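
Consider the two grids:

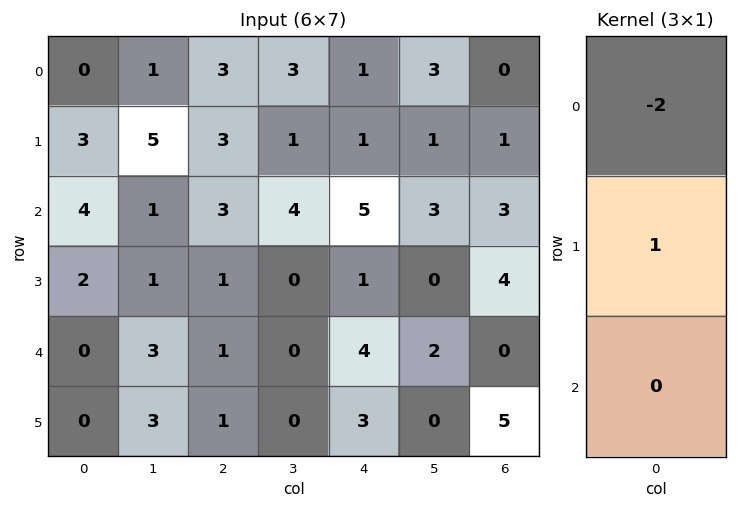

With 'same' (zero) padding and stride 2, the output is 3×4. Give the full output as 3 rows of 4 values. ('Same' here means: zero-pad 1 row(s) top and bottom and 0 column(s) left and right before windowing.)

Output[0,0]: The receptive field on the zero-padded input at this output position is [0 / 0 / 3]. Elementwise product with the kernel and sum: 0·-2 + 0·1.

0 3 1 0
-2 -3 3 1
-4 -1 2 -8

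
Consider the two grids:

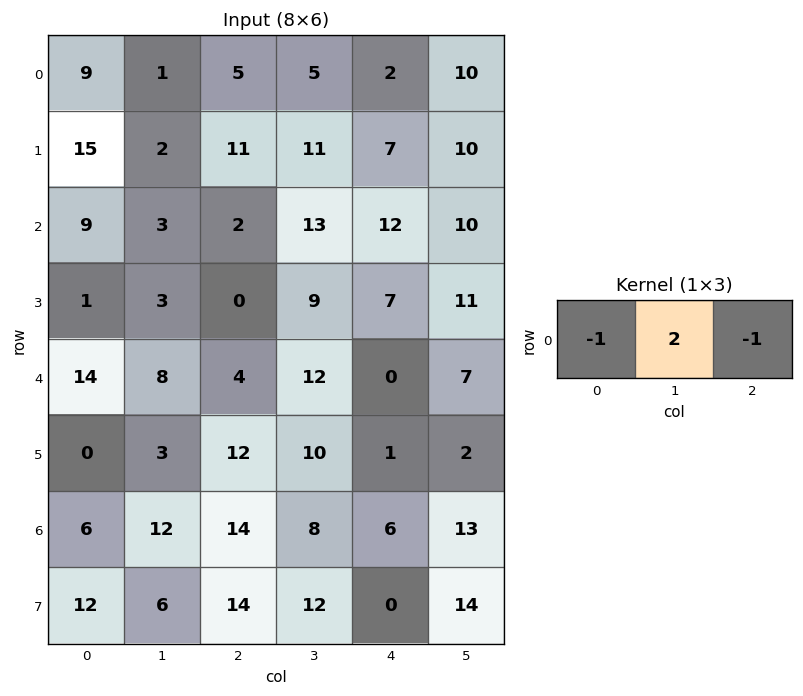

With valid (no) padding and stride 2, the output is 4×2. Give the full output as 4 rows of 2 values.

-12 3
-5 12
-2 20
4 -4

Output[0,0]: The receptive field on the input at this output position is [9 1 5]. Elementwise product with the kernel and sum: 9·-1 + 1·2 + 5·-1.
Output[0,1]: The receptive field on the input at this output position is [5 5 2]. Elementwise product with the kernel and sum: 5·-1 + 5·2 + 2·-1.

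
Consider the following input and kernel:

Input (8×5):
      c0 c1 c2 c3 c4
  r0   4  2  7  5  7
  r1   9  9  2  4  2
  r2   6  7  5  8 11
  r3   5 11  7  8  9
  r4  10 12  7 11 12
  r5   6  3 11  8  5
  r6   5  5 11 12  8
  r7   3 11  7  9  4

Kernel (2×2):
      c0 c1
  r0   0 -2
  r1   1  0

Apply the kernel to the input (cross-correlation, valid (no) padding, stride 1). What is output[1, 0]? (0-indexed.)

-12

The receptive field on the input at this output position is [9 9 / 6 7]. Elementwise product with the kernel and sum: 9·-2 + 6·1.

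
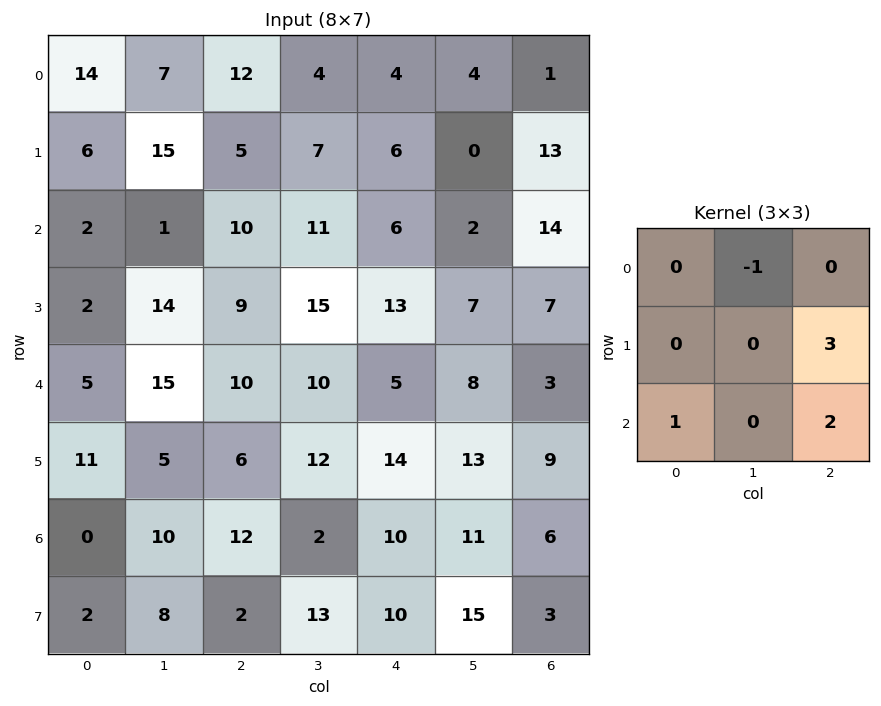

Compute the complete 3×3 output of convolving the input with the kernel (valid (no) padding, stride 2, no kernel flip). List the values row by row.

30 36 69
51 48 30
27 64 41

Output[0,0]: The receptive field on the input at this output position is [14 7 12 / 6 15 5 / 2 1 10]. Elementwise product with the kernel and sum: 7·-1 + 5·3 + 2·1 + 10·2.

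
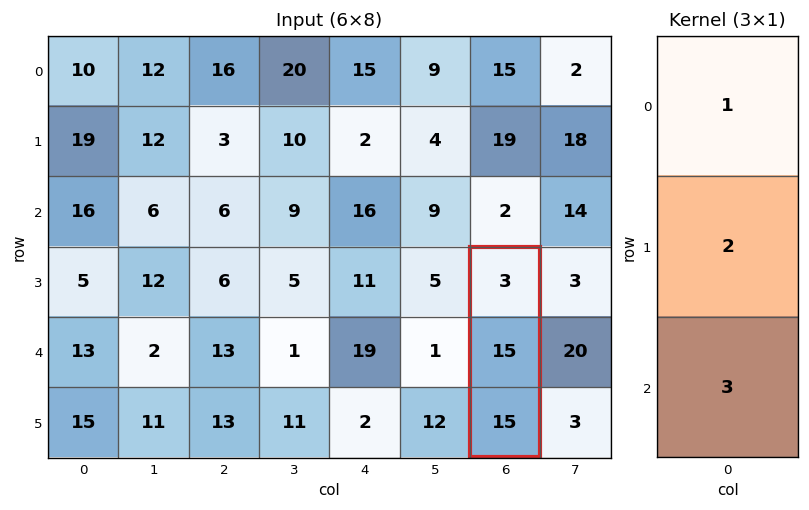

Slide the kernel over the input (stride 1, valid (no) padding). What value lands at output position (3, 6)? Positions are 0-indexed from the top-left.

The receptive field on the input at this output position is [3 / 15 / 15]. Elementwise product with the kernel and sum: 3·1 + 15·2 + 15·3.

78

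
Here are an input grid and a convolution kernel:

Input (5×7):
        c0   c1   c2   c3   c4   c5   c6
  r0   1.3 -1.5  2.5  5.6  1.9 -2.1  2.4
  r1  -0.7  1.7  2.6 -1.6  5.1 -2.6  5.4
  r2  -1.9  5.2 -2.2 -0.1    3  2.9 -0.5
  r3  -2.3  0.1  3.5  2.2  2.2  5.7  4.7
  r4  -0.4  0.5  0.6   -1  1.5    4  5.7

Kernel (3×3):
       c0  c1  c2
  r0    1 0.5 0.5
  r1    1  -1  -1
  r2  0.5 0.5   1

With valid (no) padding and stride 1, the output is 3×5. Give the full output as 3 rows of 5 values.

-3.75 4.65 7.2 5.75 6.8
-1.05 13.7 4.3 1.55 15.75
-5.65 -2 -0.35 1.4 4.45

Output[0,0]: The receptive field on the input at this output position is [1.3 -1.5 2.5 / -0.7 1.7 2.6 / -1.9 5.2 -2.2]. Elementwise product with the kernel and sum: 1.3·1 + -1.5·0.5 + 2.5·0.5 + -0.7·1 + 1.7·-1 + 2.6·-1 + -1.9·0.5 + 5.2·0.5 + -2.2·1.
Output[0,1]: The receptive field on the input at this output position is [-1.5 2.5 5.6 / 1.7 2.6 -1.6 / 5.2 -2.2 -0.1]. Elementwise product with the kernel and sum: -1.5·1 + 2.5·0.5 + 5.6·0.5 + 1.7·1 + 2.6·-1 + -1.6·-1 + 5.2·0.5 + -2.2·0.5 + -0.1·1.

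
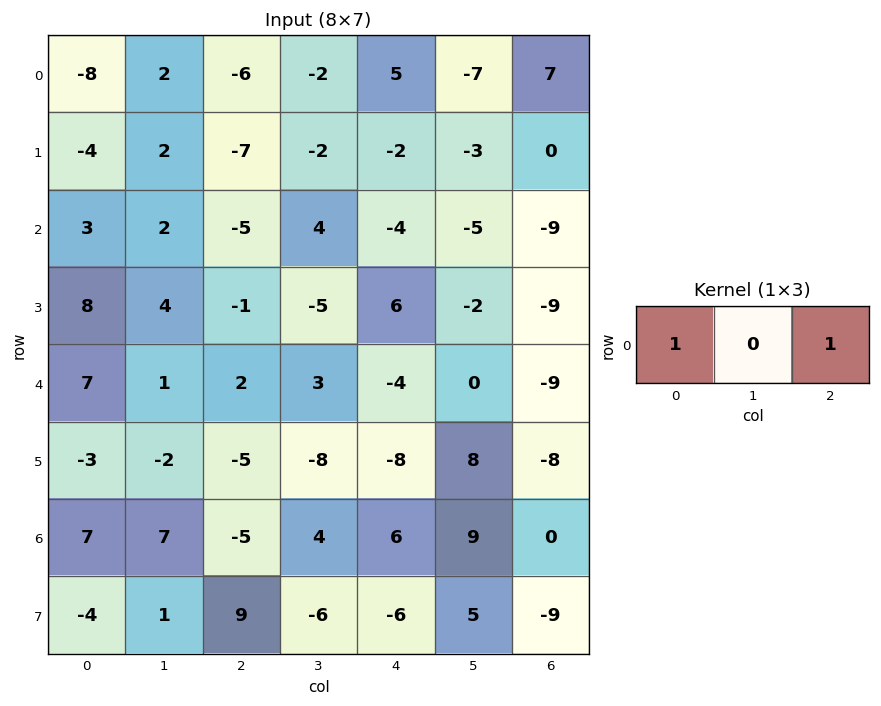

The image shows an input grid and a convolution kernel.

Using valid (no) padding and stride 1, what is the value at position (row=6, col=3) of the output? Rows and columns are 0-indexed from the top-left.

The receptive field on the input at this output position is [4 6 9]. Elementwise product with the kernel and sum: 4·1 + 9·1.

13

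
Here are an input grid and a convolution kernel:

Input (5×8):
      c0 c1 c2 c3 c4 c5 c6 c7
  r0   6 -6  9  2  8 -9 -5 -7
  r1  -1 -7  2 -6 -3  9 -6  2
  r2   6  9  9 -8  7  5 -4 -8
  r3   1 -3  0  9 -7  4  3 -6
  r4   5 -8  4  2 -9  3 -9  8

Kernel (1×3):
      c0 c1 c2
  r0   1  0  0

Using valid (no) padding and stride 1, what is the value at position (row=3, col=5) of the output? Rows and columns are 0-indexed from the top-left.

The receptive field on the input at this output position is [4 3 -6]. Elementwise product with the kernel and sum: 4·1.

4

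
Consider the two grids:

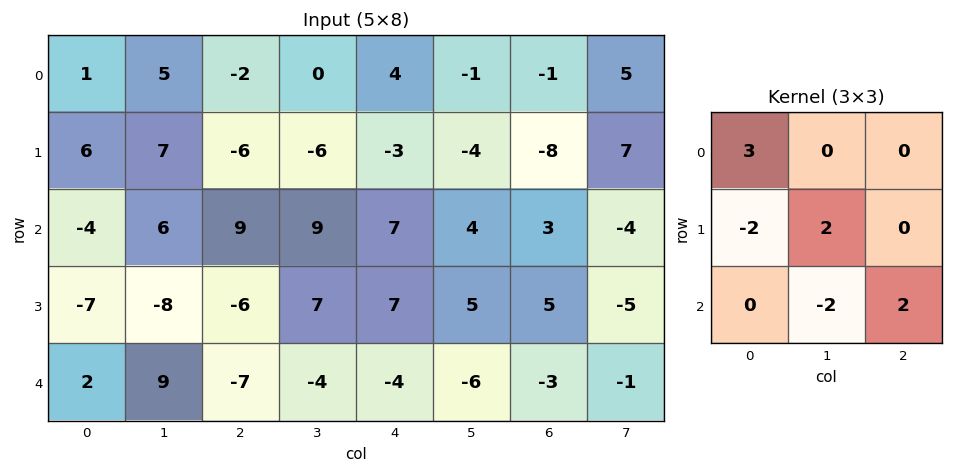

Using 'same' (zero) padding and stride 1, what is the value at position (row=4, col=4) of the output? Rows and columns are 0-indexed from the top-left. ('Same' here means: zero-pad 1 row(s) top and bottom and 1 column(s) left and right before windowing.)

The receptive field on the zero-padded input at this output position is [7 7 5 / -4 -4 -6 / 0 0 0]. Elementwise product with the kernel and sum: 7·3 + -4·-2 + -4·2 + 0·-2 + 0·2.

21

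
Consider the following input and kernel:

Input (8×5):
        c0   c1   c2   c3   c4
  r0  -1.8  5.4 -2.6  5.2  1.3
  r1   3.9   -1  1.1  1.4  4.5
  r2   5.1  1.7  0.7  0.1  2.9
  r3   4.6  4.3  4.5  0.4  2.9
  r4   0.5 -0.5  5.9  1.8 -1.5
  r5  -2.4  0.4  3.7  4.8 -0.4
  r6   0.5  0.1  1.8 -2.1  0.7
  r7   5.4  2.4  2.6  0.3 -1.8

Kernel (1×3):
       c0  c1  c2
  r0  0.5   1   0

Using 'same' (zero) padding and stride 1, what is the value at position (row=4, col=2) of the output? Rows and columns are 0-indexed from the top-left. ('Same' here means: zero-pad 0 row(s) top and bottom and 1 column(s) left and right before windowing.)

5.65

The receptive field on the zero-padded input at this output position is [-0.5 5.9 1.8]. Elementwise product with the kernel and sum: -0.5·0.5 + 5.9·1.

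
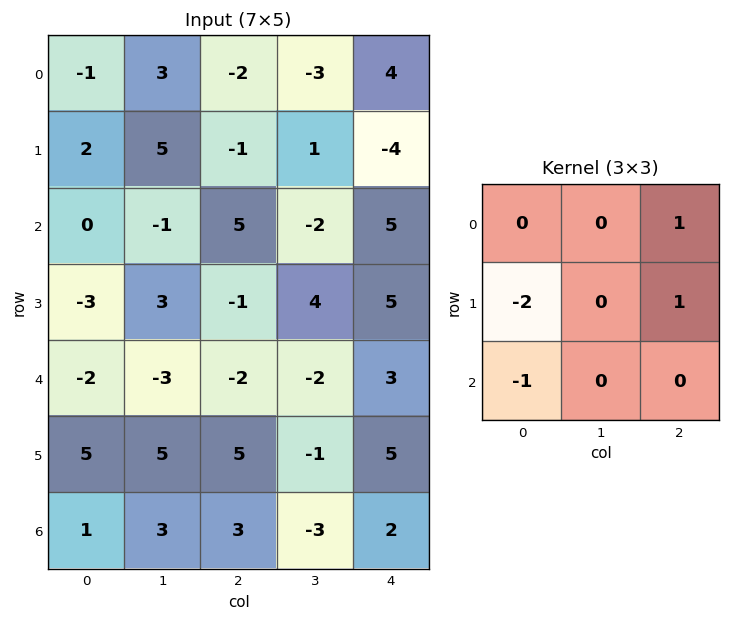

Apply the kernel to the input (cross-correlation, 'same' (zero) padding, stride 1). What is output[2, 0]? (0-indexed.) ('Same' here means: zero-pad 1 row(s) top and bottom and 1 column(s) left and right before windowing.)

4

The receptive field on the zero-padded input at this output position is [0 2 5 / 0 0 -1 / 0 -3 3]. Elementwise product with the kernel and sum: 5·1 + 0·-2 + -1·1 + 0·-1.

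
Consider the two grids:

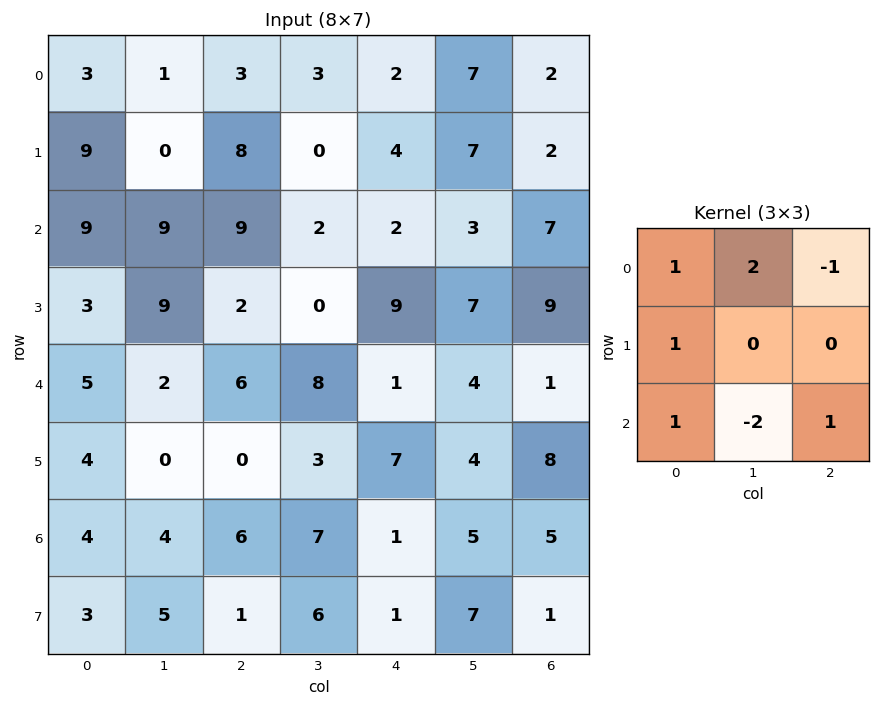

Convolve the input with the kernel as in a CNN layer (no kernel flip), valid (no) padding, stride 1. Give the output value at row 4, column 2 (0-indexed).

The receptive field on the input at this output position is [6 8 1 / 0 3 7 / 6 7 1]. Elementwise product with the kernel and sum: 6·1 + 8·2 + 1·-1 + 0·1 + 6·1 + 7·-2 + 1·1.

14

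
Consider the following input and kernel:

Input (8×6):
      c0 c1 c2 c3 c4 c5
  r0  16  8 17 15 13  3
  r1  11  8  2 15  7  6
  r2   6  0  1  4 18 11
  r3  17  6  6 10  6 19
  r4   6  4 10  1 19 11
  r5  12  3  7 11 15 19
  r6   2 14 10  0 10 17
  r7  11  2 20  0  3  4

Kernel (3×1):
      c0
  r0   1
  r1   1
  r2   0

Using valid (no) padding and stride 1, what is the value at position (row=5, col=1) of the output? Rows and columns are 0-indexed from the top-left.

17

The receptive field on the input at this output position is [3 / 14 / 2]. Elementwise product with the kernel and sum: 3·1 + 14·1.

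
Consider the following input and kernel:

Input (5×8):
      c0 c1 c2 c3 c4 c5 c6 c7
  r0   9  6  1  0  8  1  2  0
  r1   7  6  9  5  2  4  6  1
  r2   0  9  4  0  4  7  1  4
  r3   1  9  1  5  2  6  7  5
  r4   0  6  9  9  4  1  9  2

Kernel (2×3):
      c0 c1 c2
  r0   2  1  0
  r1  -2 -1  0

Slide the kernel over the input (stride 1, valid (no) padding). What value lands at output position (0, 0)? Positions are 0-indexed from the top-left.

The receptive field on the input at this output position is [9 6 1 / 7 6 9]. Elementwise product with the kernel and sum: 9·2 + 6·1 + 7·-2 + 6·-1.

4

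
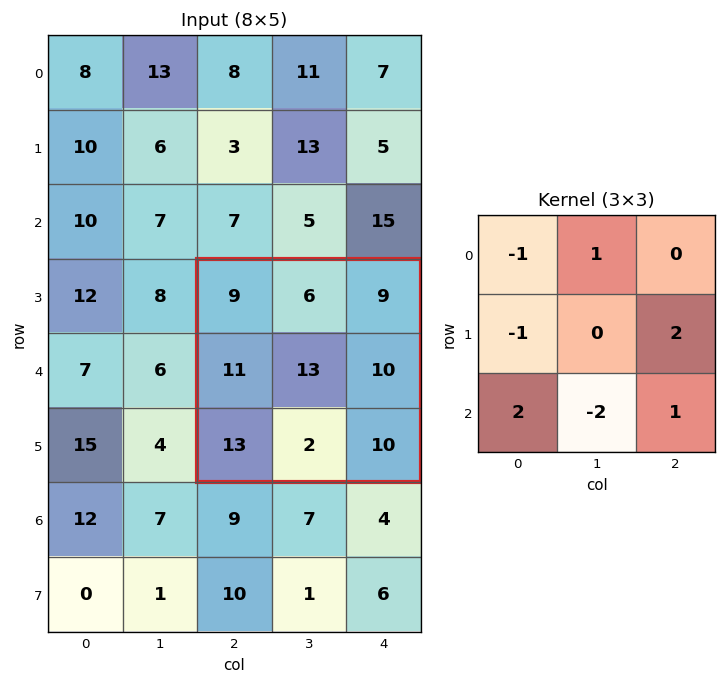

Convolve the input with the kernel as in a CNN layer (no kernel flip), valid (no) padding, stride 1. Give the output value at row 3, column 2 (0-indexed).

38

The receptive field on the input at this output position is [9 6 9 / 11 13 10 / 13 2 10]. Elementwise product with the kernel and sum: 9·-1 + 6·1 + 11·-1 + 10·2 + 13·2 + 2·-2 + 10·1.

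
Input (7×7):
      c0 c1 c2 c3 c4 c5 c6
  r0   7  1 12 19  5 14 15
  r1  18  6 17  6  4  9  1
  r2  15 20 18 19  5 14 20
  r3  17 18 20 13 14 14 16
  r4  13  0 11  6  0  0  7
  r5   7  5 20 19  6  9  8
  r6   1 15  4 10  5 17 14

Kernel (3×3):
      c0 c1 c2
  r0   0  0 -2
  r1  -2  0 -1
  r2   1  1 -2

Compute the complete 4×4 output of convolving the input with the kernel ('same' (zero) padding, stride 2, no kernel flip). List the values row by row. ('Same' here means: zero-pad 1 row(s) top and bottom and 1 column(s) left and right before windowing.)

5 -10 -60 -18
-51 -59 -71 2
-39 -45 -33 17
-25 -78 -55 -34

Output[0,0]: The receptive field on the zero-padded input at this output position is [0 0 0 / 0 7 1 / 0 18 6]. Elementwise product with the kernel and sum: 0·-2 + 0·-2 + 1·-1 + 0·1 + 18·1 + 6·-2.
Output[0,1]: The receptive field on the zero-padded input at this output position is [0 0 0 / 1 12 19 / 6 17 6]. Elementwise product with the kernel and sum: 0·-2 + 1·-2 + 19·-1 + 6·1 + 17·1 + 6·-2.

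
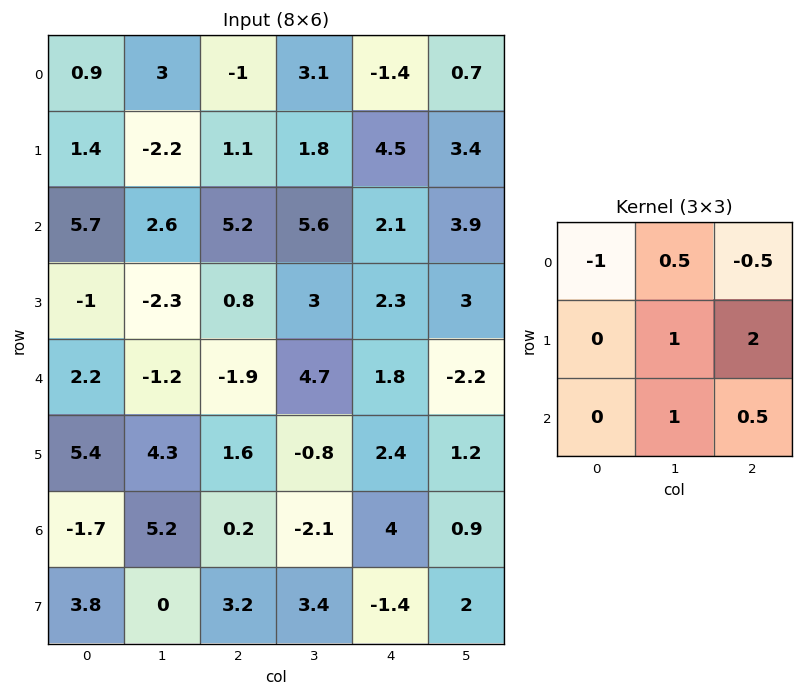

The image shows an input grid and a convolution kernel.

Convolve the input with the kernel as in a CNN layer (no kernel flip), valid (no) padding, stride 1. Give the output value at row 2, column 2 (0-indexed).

9.75

The receptive field on the input at this output position is [5.2 5.6 2.1 / 0.8 3 2.3 / -1.9 4.7 1.8]. Elementwise product with the kernel and sum: 5.2·-1 + 5.6·0.5 + 2.1·-0.5 + 3·1 + 2.3·2 + 4.7·1 + 1.8·0.5.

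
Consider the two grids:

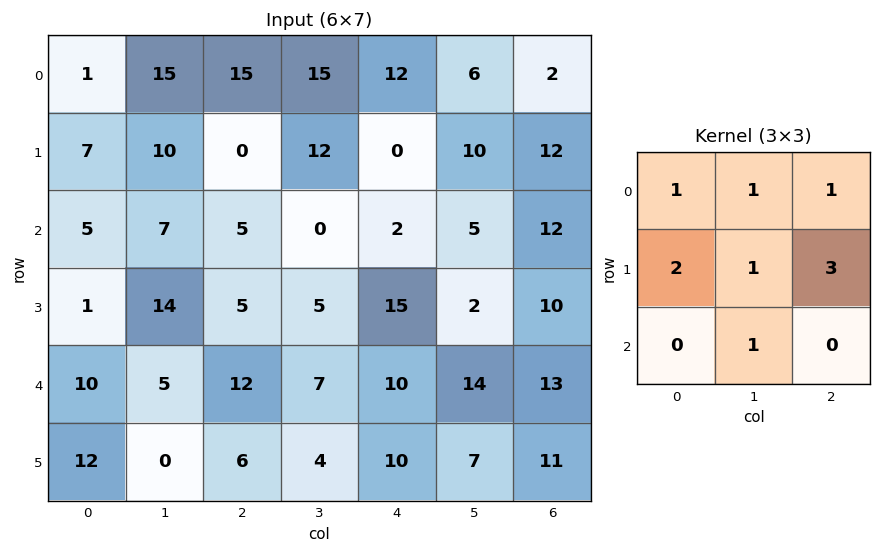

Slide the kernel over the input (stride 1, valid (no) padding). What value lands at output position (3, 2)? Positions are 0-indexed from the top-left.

The receptive field on the input at this output position is [5 5 15 / 12 7 10 / 6 4 10]. Elementwise product with the kernel and sum: 5·1 + 5·1 + 15·1 + 12·2 + 7·1 + 10·3 + 4·1.

90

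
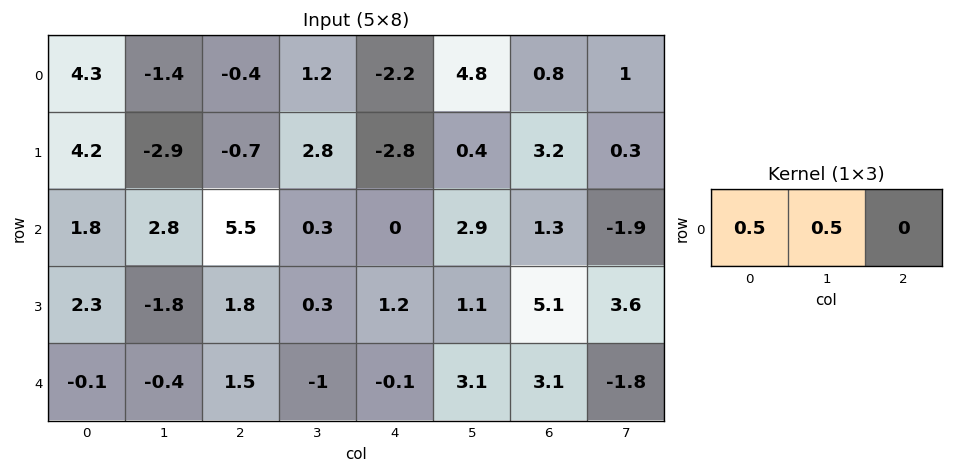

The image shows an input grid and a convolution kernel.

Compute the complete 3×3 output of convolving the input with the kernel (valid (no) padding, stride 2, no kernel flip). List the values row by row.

1.45 0.4 1.3
2.3 2.9 1.45
-0.25 0.25 1.5

Output[0,0]: The receptive field on the input at this output position is [4.3 -1.4 -0.4]. Elementwise product with the kernel and sum: 4.3·0.5 + -1.4·0.5.
Output[0,1]: The receptive field on the input at this output position is [-0.4 1.2 -2.2]. Elementwise product with the kernel and sum: -0.4·0.5 + 1.2·0.5.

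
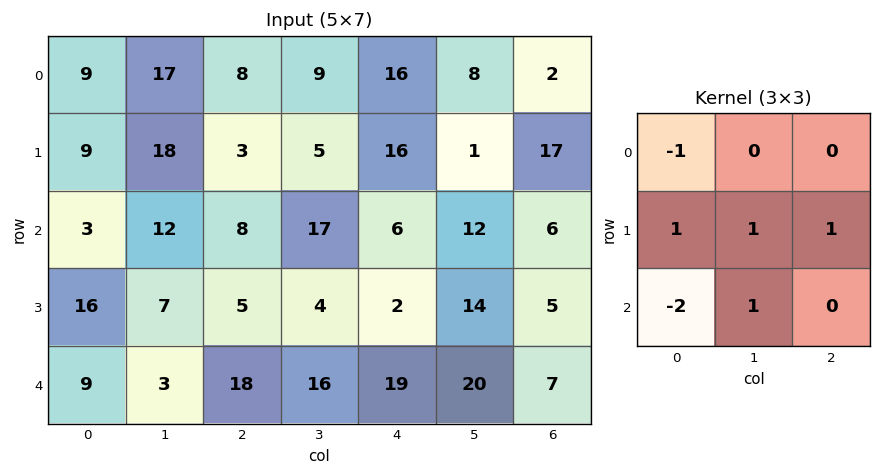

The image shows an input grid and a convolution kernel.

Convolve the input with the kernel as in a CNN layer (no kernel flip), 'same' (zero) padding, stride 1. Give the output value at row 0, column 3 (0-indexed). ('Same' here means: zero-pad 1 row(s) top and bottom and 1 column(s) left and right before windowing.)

32

The receptive field on the zero-padded input at this output position is [0 0 0 / 8 9 16 / 3 5 16]. Elementwise product with the kernel and sum: 0·-1 + 8·1 + 9·1 + 16·1 + 3·-2 + 5·1.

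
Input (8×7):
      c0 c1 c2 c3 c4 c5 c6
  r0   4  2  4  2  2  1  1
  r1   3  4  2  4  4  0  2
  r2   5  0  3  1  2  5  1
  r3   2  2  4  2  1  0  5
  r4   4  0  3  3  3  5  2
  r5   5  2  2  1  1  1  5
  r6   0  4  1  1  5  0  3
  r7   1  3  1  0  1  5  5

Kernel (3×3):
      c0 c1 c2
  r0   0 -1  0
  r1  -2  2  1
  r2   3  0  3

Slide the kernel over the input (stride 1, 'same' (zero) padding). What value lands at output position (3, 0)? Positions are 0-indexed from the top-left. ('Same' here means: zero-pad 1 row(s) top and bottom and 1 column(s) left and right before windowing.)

The receptive field on the zero-padded input at this output position is [0 5 0 / 0 2 2 / 0 4 0]. Elementwise product with the kernel and sum: 5·-1 + 0·-2 + 2·2 + 2·1 + 0·3 + 0·3.

1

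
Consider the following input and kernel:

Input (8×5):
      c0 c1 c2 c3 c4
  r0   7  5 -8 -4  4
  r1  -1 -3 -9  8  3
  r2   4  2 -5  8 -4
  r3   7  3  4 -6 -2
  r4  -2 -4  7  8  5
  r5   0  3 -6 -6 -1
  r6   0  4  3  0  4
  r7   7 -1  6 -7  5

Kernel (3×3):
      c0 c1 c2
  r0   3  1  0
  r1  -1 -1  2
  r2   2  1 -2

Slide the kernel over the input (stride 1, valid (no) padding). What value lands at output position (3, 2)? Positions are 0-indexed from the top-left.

-15

The receptive field on the input at this output position is [4 -6 -2 / 7 8 5 / -6 -6 -1]. Elementwise product with the kernel and sum: 4·3 + -6·1 + 7·-1 + 8·-1 + 5·2 + -6·2 + -6·1 + -1·-2.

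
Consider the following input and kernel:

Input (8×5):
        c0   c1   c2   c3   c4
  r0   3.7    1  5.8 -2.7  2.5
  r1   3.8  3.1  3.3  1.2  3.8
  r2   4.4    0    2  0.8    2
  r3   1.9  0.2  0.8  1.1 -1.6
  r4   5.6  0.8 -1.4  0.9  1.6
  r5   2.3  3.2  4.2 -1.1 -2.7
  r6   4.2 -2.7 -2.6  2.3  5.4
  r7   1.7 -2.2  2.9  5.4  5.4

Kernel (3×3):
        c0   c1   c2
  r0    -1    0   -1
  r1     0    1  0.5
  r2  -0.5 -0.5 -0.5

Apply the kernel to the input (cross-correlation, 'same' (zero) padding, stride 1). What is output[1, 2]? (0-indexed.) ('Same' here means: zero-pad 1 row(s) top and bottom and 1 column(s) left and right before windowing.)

4.2

The receptive field on the zero-padded input at this output position is [1 5.8 -2.7 / 3.1 3.3 1.2 / 0 2 0.8]. Elementwise product with the kernel and sum: 1·-1 + -2.7·-1 + 3.3·1 + 1.2·0.5 + 0·-0.5 + 2·-0.5 + 0.8·-0.5.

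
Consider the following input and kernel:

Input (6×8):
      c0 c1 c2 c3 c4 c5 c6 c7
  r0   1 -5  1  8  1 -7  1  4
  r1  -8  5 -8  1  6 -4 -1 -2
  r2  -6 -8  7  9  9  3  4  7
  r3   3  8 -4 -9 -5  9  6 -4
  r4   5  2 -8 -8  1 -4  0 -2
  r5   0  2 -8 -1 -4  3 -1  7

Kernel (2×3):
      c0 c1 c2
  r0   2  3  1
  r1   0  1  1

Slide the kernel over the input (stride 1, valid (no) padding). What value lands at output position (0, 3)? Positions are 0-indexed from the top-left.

14

The receptive field on the input at this output position is [8 1 -7 / 1 6 -4]. Elementwise product with the kernel and sum: 8·2 + 1·3 + -7·1 + 6·1 + -4·1.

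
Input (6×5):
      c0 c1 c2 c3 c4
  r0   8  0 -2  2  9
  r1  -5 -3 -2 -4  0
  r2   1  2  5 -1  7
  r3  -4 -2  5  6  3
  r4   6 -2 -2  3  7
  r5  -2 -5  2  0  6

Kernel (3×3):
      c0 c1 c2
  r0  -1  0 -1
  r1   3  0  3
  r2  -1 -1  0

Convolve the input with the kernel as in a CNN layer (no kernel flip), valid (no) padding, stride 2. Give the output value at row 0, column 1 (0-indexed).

The receptive field on the input at this output position is [-2 2 9 / -2 -4 0 / 5 -1 7]. Elementwise product with the kernel and sum: -2·-1 + 9·-1 + -2·3 + 0·3 + 5·-1 + -1·-1.

-17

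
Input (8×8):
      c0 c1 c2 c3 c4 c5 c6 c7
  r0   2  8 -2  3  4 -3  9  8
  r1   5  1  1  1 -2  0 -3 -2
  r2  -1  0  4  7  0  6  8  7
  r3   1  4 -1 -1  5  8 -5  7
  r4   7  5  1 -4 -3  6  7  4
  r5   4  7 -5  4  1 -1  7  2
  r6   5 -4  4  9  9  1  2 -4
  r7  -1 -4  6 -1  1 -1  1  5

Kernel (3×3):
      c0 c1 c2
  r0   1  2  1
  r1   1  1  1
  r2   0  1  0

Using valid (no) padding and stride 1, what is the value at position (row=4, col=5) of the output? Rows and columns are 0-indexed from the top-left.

34

The receptive field on the input at this output position is [6 7 4 / -1 7 2 / 1 2 -4]. Elementwise product with the kernel and sum: 6·1 + 7·2 + 4·1 + -1·1 + 7·1 + 2·1 + 2·1.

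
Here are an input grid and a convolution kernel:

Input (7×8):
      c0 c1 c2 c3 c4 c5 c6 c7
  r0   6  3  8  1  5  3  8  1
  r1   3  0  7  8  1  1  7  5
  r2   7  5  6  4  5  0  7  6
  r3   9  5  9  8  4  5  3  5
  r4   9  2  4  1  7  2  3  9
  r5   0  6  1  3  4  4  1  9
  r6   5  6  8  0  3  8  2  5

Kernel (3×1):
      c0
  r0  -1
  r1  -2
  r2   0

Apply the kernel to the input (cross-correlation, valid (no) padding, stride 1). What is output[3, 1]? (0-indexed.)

The receptive field on the input at this output position is [5 / 2 / 6]. Elementwise product with the kernel and sum: 5·-1 + 2·-2.

-9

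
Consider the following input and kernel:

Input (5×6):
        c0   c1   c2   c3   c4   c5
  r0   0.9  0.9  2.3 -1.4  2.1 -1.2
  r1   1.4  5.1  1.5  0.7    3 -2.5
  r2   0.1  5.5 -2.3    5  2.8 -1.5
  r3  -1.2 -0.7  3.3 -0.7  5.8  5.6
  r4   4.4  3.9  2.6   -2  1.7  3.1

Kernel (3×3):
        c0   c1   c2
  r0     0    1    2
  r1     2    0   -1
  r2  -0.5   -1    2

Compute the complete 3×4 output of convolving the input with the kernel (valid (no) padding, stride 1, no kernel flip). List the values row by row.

Output[0,0]: The receptive field on the input at this output position is [0.9 0.9 2.3 / 1.4 5.1 1.5 / 0.1 5.5 -2.3]. Elementwise product with the kernel and sum: 0.9·1 + 2.3·2 + 1.4·2 + 1.5·-1 + 0.1·-0.5 + 5.5·-1 + -2.3·2.

-3.35 18.55 4.55 -4.7
18.5 4.55 9.95 15.25
-5.7 -1.55 15.5 -1.7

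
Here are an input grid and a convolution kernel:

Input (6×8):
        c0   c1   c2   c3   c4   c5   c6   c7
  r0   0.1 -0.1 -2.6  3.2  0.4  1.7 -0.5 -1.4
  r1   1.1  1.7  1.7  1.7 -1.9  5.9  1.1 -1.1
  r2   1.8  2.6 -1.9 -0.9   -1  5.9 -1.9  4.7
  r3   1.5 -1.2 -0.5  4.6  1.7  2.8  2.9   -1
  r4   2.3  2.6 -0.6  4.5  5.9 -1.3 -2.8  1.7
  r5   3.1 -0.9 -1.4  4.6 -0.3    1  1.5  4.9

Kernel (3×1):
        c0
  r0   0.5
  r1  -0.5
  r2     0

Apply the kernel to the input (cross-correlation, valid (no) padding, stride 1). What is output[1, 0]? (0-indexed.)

The receptive field on the input at this output position is [1.1 / 1.8 / 1.5]. Elementwise product with the kernel and sum: 1.1·0.5 + 1.8·-0.5.

-0.35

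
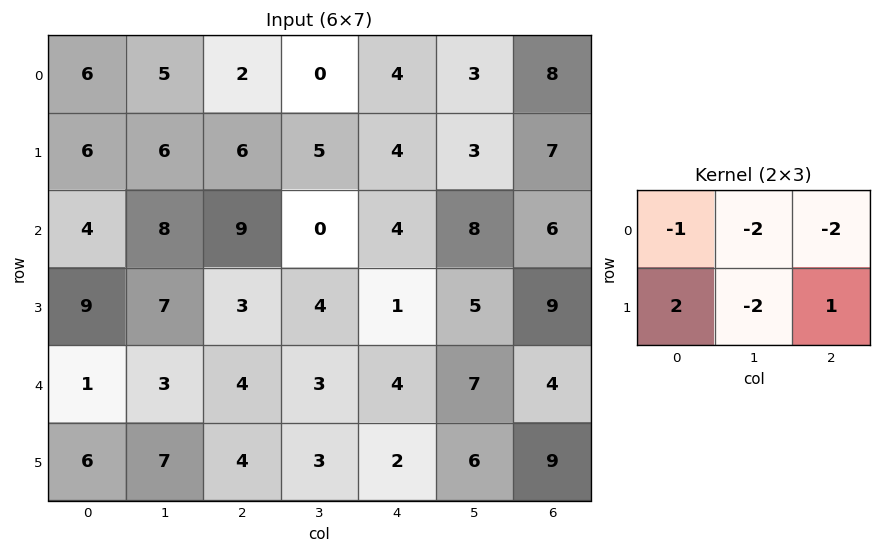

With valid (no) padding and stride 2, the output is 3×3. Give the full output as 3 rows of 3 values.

-14 -4 -17
-31 -18 -31
-13 -14 -25

Output[0,0]: The receptive field on the input at this output position is [6 5 2 / 6 6 6]. Elementwise product with the kernel and sum: 6·-1 + 5·-2 + 2·-2 + 6·2 + 6·-2 + 6·1.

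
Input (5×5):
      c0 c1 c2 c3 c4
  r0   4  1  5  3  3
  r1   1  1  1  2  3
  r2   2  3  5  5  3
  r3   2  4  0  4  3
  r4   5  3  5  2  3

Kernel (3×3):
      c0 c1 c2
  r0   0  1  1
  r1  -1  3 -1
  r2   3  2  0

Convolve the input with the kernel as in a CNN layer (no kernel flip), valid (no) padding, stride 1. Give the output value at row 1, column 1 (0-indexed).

The receptive field on the input at this output position is [1 1 2 / 3 5 5 / 4 0 4]. Elementwise product with the kernel and sum: 1·1 + 2·1 + 3·-1 + 5·3 + 5·-1 + 4·3 + 0·2.

22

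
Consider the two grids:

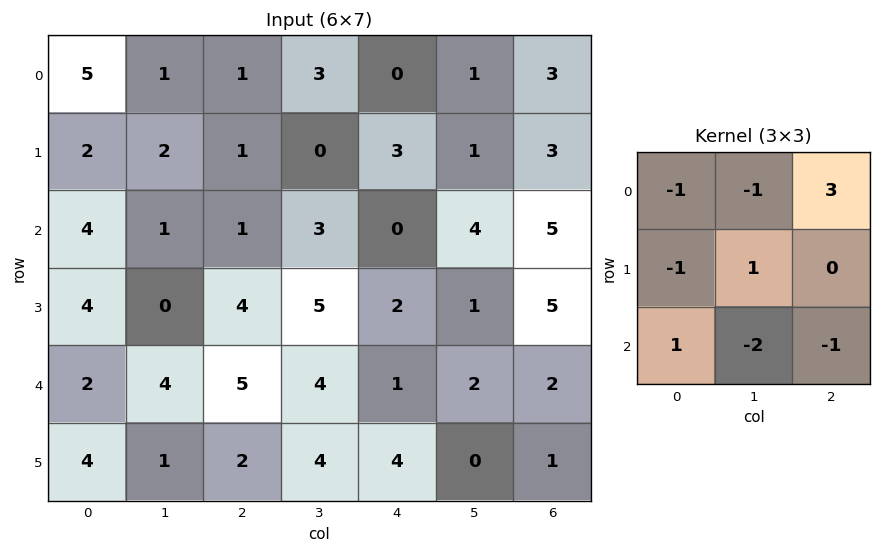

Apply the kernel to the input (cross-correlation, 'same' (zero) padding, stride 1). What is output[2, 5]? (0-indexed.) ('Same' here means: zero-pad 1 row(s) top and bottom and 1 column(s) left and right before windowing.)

The receptive field on the zero-padded input at this output position is [3 1 3 / 0 4 5 / 2 1 5]. Elementwise product with the kernel and sum: 3·-1 + 1·-1 + 3·3 + 0·-1 + 4·1 + 2·1 + 1·-2 + 5·-1.

4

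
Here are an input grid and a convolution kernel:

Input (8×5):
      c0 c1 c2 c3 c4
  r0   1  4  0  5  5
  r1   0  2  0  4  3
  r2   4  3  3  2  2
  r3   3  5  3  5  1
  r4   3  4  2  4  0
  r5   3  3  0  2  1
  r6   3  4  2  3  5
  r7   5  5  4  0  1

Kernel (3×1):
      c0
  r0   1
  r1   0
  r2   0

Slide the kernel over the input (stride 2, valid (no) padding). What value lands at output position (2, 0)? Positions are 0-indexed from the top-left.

3

The receptive field on the input at this output position is [3 / 3 / 3]. Elementwise product with the kernel and sum: 3·1.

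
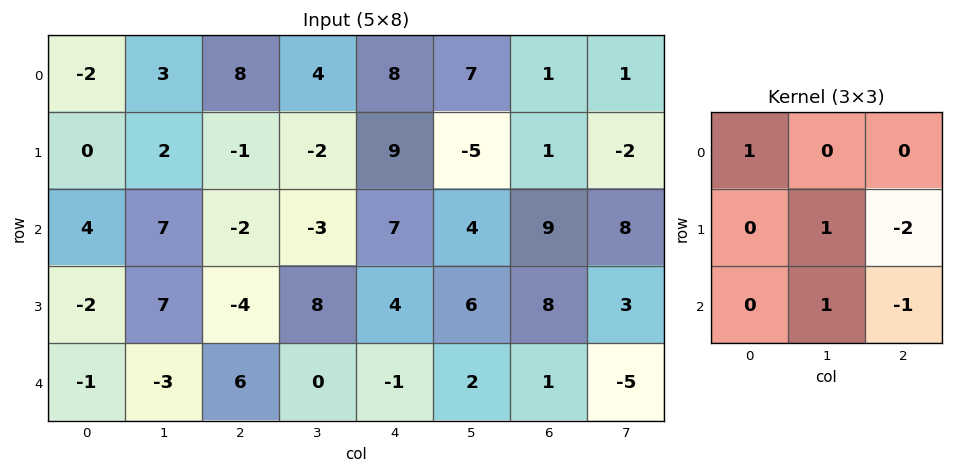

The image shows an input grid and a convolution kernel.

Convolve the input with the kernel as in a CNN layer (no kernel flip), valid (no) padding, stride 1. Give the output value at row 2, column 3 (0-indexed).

The receptive field on the input at this output position is [-3 7 4 / 8 4 6 / 0 -1 2]. Elementwise product with the kernel and sum: -3·1 + 4·1 + 6·-2 + -1·1 + 2·-1.

-14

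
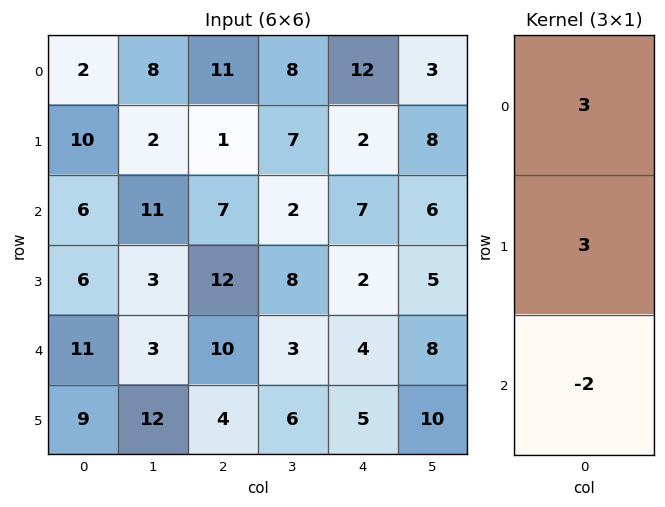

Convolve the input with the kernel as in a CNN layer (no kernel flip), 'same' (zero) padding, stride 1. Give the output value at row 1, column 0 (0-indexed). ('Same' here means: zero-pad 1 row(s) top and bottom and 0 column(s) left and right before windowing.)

The receptive field on the zero-padded input at this output position is [2 / 10 / 6]. Elementwise product with the kernel and sum: 2·3 + 10·3 + 6·-2.

24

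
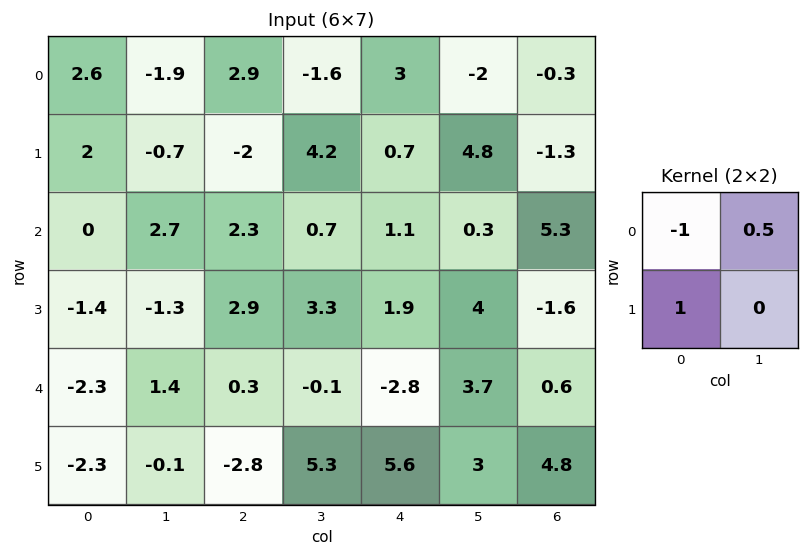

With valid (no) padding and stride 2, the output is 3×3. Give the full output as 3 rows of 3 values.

Output[0,0]: The receptive field on the input at this output position is [2.6 -1.9 / 2 -0.7]. Elementwise product with the kernel and sum: 2.6·-1 + -1.9·0.5 + 2·1.

-1.55 -5.7 -3.3
-0.05 0.95 0.95
0.7 -3.15 10.25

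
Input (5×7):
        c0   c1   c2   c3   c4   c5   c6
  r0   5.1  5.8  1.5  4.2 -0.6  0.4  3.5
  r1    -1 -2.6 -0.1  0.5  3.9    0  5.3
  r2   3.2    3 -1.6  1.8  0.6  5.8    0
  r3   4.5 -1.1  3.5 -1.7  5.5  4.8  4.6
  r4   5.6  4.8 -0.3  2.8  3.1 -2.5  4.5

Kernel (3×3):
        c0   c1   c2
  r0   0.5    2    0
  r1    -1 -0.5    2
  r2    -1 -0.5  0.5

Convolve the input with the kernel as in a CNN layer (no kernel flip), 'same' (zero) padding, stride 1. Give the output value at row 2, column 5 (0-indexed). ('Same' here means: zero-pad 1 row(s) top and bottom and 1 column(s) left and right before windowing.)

The receptive field on the zero-padded input at this output position is [3.9 0 5.3 / 0.6 5.8 0 / 5.5 4.8 4.6]. Elementwise product with the kernel and sum: 3.9·0.5 + 0·2 + 0.6·-1 + 5.8·-0.5 + 0·2 + 5.5·-1 + 4.8·-0.5 + 4.6·0.5.

-7.15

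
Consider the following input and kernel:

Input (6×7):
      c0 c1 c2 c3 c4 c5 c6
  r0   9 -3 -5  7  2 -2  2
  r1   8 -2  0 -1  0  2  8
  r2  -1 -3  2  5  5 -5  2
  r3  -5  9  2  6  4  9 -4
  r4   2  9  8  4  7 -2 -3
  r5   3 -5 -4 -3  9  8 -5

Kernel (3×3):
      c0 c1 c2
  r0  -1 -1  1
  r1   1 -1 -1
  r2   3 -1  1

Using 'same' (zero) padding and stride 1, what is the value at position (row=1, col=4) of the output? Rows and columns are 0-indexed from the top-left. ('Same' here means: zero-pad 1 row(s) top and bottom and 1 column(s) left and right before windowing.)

The receptive field on the zero-padded input at this output position is [7 2 -2 / -1 0 2 / 5 5 -5]. Elementwise product with the kernel and sum: 7·-1 + 2·-1 + -2·1 + -1·1 + 0·-1 + 2·-1 + 5·3 + 5·-1 + -5·1.

-9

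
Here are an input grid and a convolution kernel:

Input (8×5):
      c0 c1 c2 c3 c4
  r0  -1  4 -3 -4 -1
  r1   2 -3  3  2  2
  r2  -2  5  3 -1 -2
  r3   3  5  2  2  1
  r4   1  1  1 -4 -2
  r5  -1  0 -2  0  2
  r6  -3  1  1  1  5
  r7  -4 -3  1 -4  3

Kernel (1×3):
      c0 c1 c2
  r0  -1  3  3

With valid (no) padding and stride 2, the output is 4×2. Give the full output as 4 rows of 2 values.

Output[0,0]: The receptive field on the input at this output position is [-1 4 -3]. Elementwise product with the kernel and sum: -1·-1 + 4·3 + -3·3.

4 -12
26 -12
5 -19
9 17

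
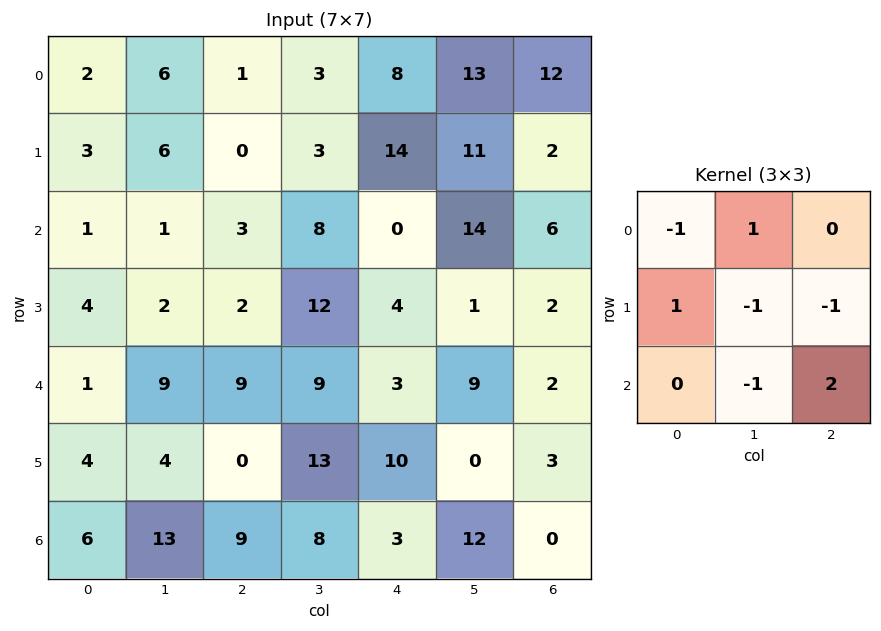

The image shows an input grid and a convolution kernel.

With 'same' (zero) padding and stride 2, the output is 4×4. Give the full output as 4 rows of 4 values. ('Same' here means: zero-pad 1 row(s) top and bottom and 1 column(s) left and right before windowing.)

Output[0,0]: The receptive field on the zero-padded input at this output position is [0 0 0 / 0 2 6 / 0 3 6]. Elementwise product with the kernel and sum: 0·-1 + 0·1 + 0·1 + 2·-1 + 6·-1 + 3·-1 + 6·2.
Output[0,1]: The receptive field on the zero-padded input at this output position is [0 0 0 / 6 1 3 / 6 0 3]. Elementwise product with the kernel and sum: 0·-1 + 0·1 + 6·1 + 1·-1 + 3·-1 + 0·-1 + 3·2.

1 8 -10 -1
1 6 3 -3
-2 17 -21 5
-15 -8 -10 15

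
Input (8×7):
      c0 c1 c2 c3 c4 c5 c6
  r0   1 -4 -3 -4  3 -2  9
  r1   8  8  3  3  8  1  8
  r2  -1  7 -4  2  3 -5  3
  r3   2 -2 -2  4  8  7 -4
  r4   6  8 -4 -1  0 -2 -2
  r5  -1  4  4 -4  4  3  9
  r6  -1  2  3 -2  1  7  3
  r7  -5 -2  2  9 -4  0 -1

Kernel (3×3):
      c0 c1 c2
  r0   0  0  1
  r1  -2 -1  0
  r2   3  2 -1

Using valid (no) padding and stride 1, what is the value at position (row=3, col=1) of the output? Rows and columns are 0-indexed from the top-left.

16

The receptive field on the input at this output position is [-2 -2 4 / 8 -4 -1 / 4 4 -4]. Elementwise product with the kernel and sum: 4·1 + 8·-2 + -4·-1 + 4·3 + 4·2 + -4·-1.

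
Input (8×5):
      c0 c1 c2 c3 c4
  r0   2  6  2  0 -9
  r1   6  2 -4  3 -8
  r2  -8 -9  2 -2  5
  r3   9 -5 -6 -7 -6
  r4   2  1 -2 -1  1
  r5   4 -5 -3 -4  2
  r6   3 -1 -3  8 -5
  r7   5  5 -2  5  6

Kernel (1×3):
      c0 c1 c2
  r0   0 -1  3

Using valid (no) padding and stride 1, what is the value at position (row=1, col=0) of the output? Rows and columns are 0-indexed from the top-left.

-14

The receptive field on the input at this output position is [6 2 -4]. Elementwise product with the kernel and sum: 2·-1 + -4·3.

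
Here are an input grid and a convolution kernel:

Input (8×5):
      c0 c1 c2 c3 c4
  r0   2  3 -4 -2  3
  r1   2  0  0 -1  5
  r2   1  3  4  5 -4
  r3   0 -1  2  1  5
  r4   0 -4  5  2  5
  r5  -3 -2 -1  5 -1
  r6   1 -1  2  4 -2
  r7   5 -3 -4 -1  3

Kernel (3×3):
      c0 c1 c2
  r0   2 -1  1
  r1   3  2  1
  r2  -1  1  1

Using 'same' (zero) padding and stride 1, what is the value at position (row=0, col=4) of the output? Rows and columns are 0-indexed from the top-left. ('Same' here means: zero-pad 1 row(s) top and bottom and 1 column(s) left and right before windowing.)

6

The receptive field on the zero-padded input at this output position is [0 0 0 / -2 3 0 / -1 5 0]. Elementwise product with the kernel and sum: 0·2 + 0·-1 + 0·1 + -2·3 + 3·2 + 0·1 + -1·-1 + 5·1 + 0·1.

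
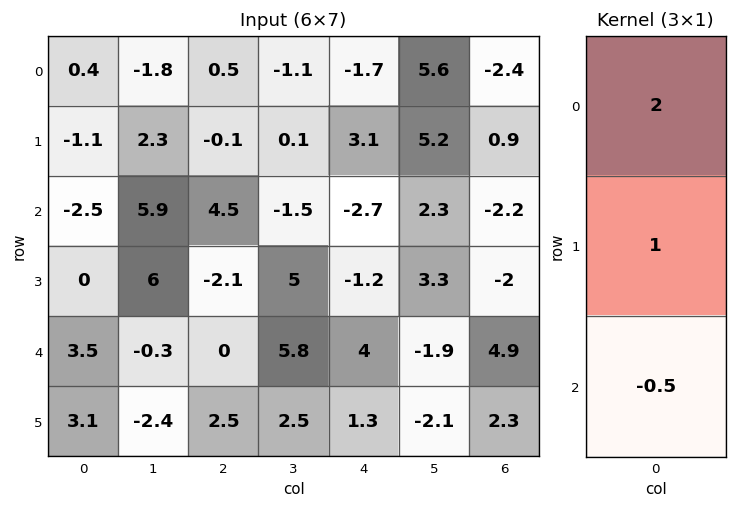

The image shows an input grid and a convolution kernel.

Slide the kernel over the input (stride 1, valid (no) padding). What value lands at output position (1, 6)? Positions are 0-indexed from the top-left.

0.6

The receptive field on the input at this output position is [0.9 / -2.2 / -2]. Elementwise product with the kernel and sum: 0.9·2 + -2.2·1 + -2·-0.5.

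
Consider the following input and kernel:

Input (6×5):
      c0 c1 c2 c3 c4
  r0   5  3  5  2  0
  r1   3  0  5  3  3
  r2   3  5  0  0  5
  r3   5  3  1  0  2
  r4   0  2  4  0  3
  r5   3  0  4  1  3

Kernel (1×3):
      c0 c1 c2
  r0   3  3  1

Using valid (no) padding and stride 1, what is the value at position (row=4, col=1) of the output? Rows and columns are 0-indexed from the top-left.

18

The receptive field on the input at this output position is [2 4 0]. Elementwise product with the kernel and sum: 2·3 + 4·3 + 0·1.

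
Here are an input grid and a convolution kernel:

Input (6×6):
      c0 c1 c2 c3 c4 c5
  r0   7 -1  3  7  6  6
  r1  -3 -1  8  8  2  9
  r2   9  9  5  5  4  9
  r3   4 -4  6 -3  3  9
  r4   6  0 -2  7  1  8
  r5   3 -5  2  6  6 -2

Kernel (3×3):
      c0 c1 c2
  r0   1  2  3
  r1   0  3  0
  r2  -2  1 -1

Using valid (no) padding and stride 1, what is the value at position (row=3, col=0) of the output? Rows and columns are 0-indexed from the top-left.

1

The receptive field on the input at this output position is [4 -4 6 / 6 0 -2 / 3 -5 2]. Elementwise product with the kernel and sum: 4·1 + -4·2 + 6·3 + 0·3 + 3·-2 + -5·1 + 2·-1.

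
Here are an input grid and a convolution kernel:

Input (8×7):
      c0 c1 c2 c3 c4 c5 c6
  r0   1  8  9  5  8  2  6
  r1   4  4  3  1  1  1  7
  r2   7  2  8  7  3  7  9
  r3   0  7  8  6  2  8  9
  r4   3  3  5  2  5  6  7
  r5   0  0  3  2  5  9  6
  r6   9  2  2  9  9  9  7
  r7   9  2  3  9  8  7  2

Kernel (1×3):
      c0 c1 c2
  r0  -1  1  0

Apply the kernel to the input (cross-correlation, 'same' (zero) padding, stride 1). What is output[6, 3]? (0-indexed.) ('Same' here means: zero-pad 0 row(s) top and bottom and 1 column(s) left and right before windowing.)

The receptive field on the zero-padded input at this output position is [2 9 9]. Elementwise product with the kernel and sum: 2·-1 + 9·1.

7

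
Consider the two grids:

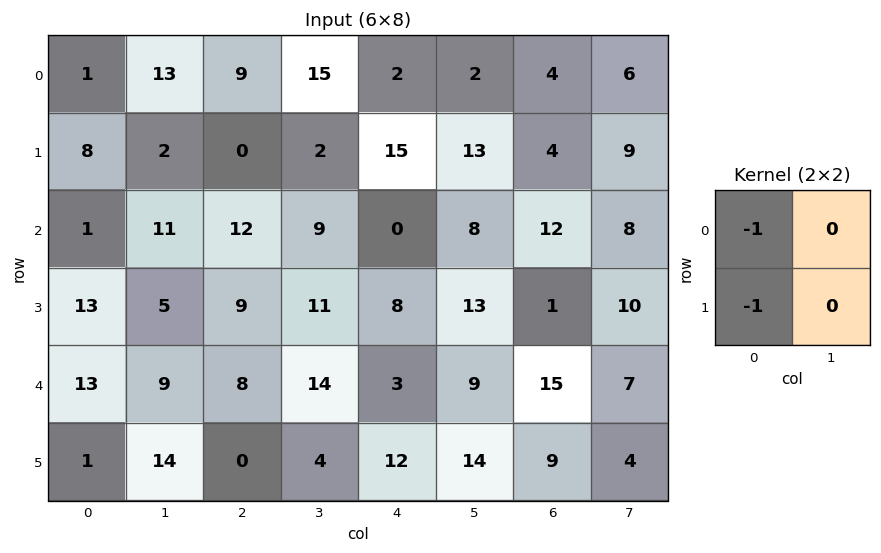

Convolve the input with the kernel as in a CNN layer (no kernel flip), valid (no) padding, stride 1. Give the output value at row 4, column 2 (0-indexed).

-8

The receptive field on the input at this output position is [8 14 / 0 4]. Elementwise product with the kernel and sum: 8·-1 + 0·-1.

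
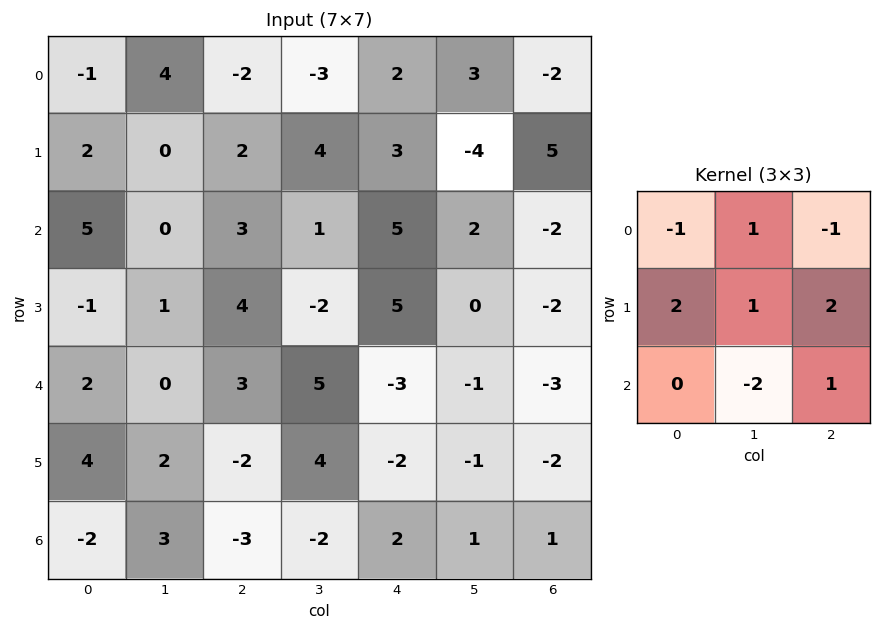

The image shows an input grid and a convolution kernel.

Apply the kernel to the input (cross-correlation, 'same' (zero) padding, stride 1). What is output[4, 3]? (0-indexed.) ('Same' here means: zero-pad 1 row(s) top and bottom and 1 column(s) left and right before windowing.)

-16

The receptive field on the zero-padded input at this output position is [4 -2 5 / 3 5 -3 / -2 4 -2]. Elementwise product with the kernel and sum: 4·-1 + -2·1 + 5·-1 + 3·2 + 5·1 + -3·2 + 4·-2 + -2·1.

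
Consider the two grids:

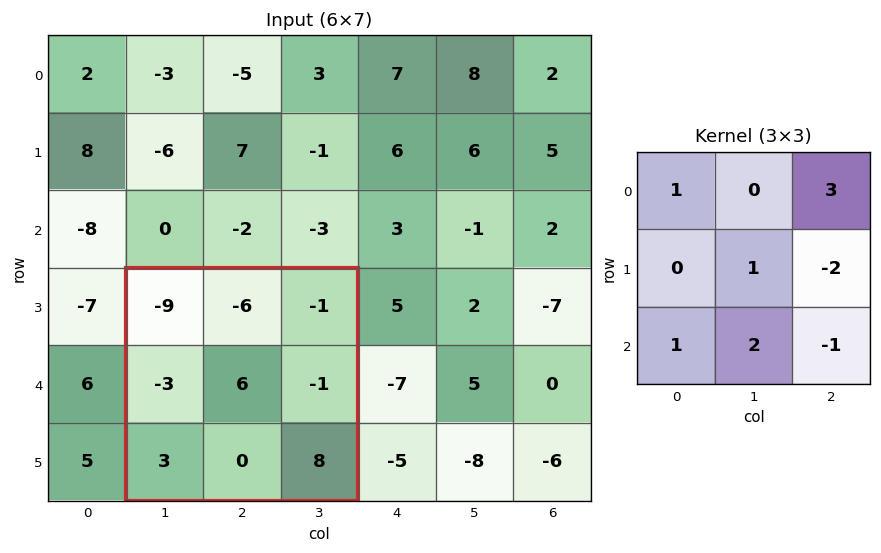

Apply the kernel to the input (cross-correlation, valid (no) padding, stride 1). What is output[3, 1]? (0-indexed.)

-9

The receptive field on the input at this output position is [-9 -6 -1 / -3 6 -1 / 3 0 8]. Elementwise product with the kernel and sum: -9·1 + -1·3 + 6·1 + -1·-2 + 3·1 + 0·2 + 8·-1.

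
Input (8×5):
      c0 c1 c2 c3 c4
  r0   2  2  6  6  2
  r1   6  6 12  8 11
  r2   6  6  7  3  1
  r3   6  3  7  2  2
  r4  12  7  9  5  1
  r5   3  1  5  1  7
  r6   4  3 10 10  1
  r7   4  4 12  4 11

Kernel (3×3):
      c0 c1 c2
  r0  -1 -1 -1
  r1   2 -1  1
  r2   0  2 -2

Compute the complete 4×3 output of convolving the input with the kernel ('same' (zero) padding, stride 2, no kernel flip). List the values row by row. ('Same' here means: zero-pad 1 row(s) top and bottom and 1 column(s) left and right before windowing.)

Output[0,0]: The receptive field on the zero-padded input at this output position is [0 0 0 / 0 2 2 / 0 6 6]. Elementwise product with the kernel and sum: 0·-1 + 0·-1 + 0·-1 + 0·2 + 2·-1 + 2·1 + 6·2 + 6·-2.
Output[0,1]: The receptive field on the zero-padded input at this output position is [0 0 0 / 2 6 6 / 6 12 8]. Elementwise product with the kernel and sum: 0·-1 + 0·-1 + 0·-1 + 2·2 + 6·-1 + 6·1 + 12·2 + 8·-2.

0 12 32
-6 -8 -10
-10 6 19
-5 15 33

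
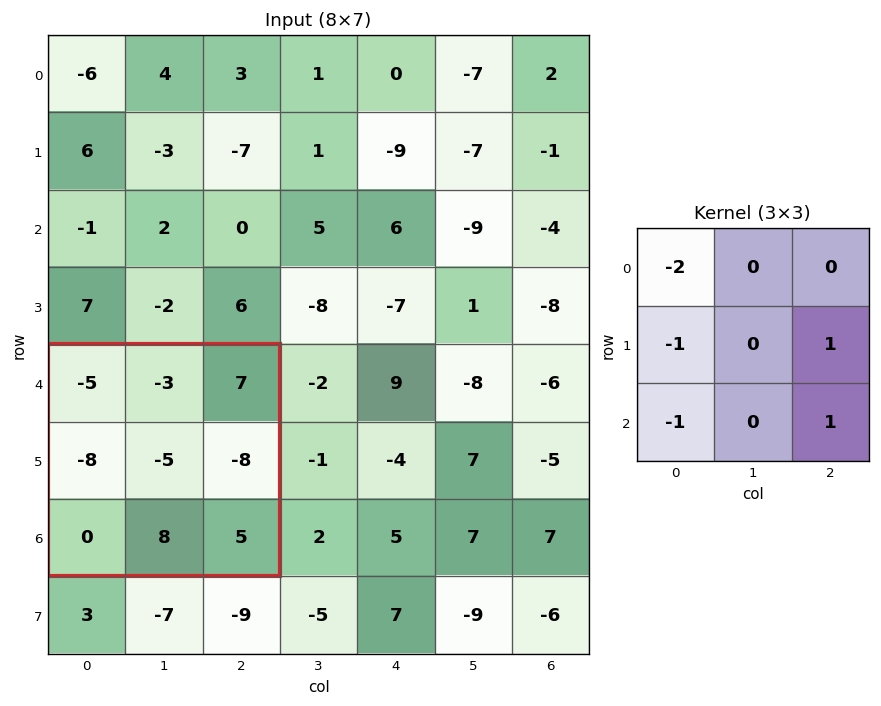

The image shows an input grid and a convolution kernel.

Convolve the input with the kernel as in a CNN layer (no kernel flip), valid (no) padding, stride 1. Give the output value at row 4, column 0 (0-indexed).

The receptive field on the input at this output position is [-5 -3 7 / -8 -5 -8 / 0 8 5]. Elementwise product with the kernel and sum: -5·-2 + -8·-1 + -8·1 + 0·-1 + 5·1.

15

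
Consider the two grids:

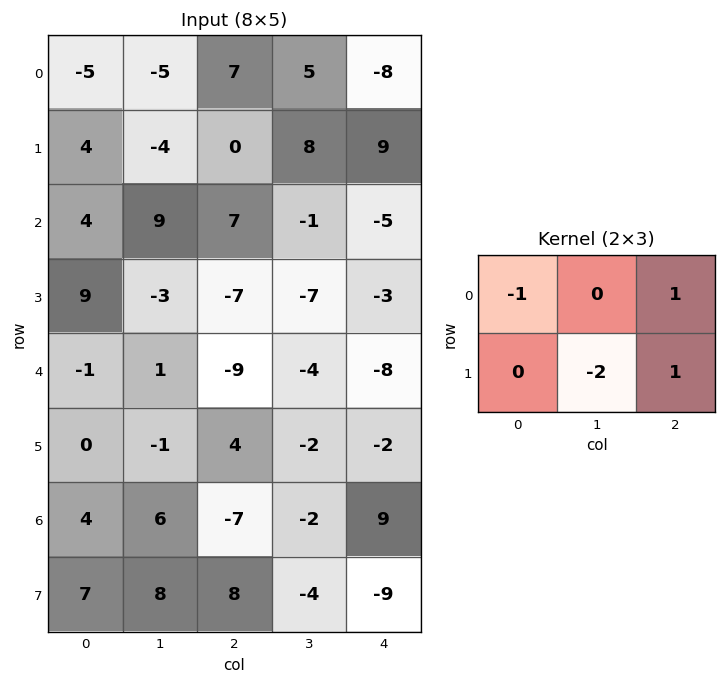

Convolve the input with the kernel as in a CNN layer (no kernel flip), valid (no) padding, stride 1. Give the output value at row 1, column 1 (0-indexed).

The receptive field on the input at this output position is [-4 0 8 / 9 7 -1]. Elementwise product with the kernel and sum: -4·-1 + 8·1 + 7·-2 + -1·1.

-3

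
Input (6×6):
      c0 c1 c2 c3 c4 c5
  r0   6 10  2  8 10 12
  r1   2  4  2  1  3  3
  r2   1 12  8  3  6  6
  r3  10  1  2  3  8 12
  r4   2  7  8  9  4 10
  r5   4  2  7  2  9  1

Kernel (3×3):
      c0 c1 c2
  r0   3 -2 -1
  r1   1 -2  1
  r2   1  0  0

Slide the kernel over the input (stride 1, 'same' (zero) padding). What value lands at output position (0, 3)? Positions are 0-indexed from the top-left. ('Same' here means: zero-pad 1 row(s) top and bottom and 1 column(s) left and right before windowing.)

The receptive field on the zero-padded input at this output position is [0 0 0 / 2 8 10 / 2 1 3]. Elementwise product with the kernel and sum: 0·3 + 0·-2 + 0·-1 + 2·1 + 8·-2 + 10·1 + 2·1.

-2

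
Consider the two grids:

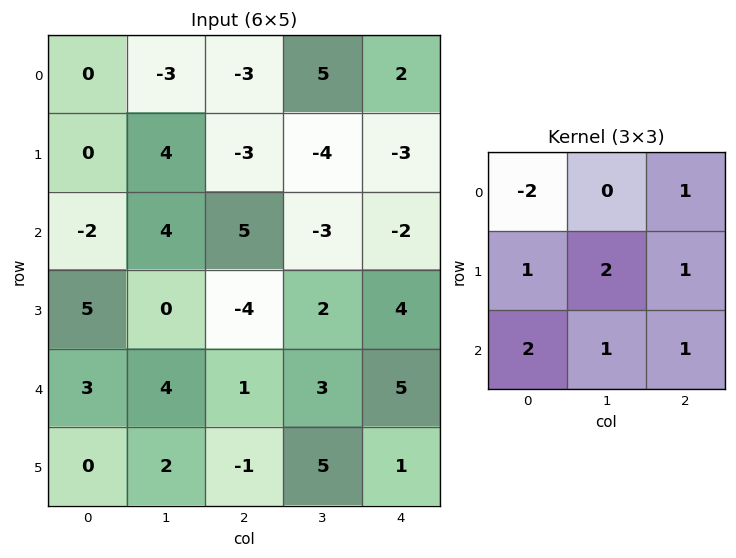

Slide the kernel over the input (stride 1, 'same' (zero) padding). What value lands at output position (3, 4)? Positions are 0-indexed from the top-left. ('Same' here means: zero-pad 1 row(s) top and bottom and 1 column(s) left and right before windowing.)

The receptive field on the zero-padded input at this output position is [-3 -2 0 / 2 4 0 / 3 5 0]. Elementwise product with the kernel and sum: -3·-2 + 0·1 + 2·1 + 4·2 + 0·1 + 3·2 + 5·1 + 0·1.

27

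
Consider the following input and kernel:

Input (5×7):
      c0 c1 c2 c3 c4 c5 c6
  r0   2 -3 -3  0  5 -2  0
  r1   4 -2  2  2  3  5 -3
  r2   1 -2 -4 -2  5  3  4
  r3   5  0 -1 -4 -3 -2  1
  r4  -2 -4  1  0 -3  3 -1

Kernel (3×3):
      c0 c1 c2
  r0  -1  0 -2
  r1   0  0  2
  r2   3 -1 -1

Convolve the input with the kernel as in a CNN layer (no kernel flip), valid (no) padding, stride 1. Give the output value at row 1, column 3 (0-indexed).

The receptive field on the input at this output position is [2 3 5 / -2 5 3 / -4 -3 -2]. Elementwise product with the kernel and sum: 2·-1 + 5·-2 + 3·2 + -4·3 + -3·-1 + -2·-1.

-13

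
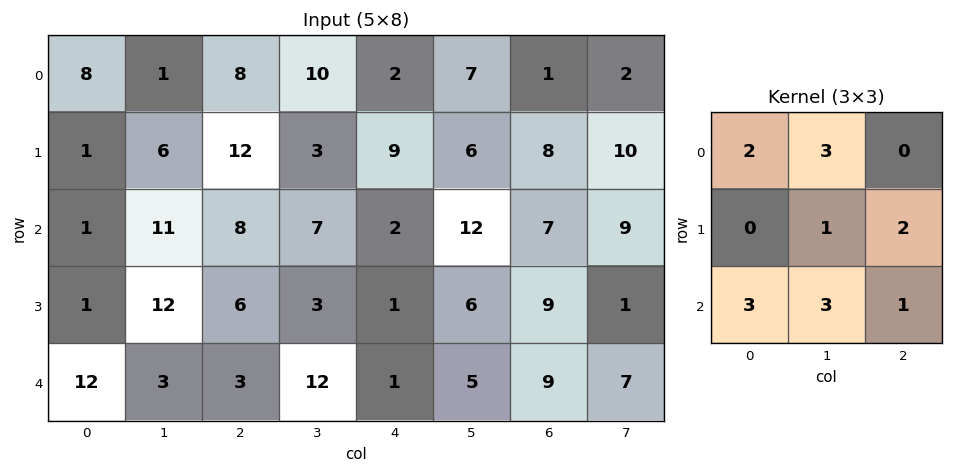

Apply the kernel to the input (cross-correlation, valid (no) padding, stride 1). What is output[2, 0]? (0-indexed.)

107

The receptive field on the input at this output position is [1 11 8 / 1 12 6 / 12 3 3]. Elementwise product with the kernel and sum: 1·2 + 11·3 + 12·1 + 6·2 + 12·3 + 3·3 + 3·1.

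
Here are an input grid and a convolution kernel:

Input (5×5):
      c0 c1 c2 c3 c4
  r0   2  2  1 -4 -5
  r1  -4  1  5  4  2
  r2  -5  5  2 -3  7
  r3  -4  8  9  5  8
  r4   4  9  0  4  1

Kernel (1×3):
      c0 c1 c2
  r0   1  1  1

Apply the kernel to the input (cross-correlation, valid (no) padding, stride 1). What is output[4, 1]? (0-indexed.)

The receptive field on the input at this output position is [9 0 4]. Elementwise product with the kernel and sum: 9·1 + 0·1 + 4·1.

13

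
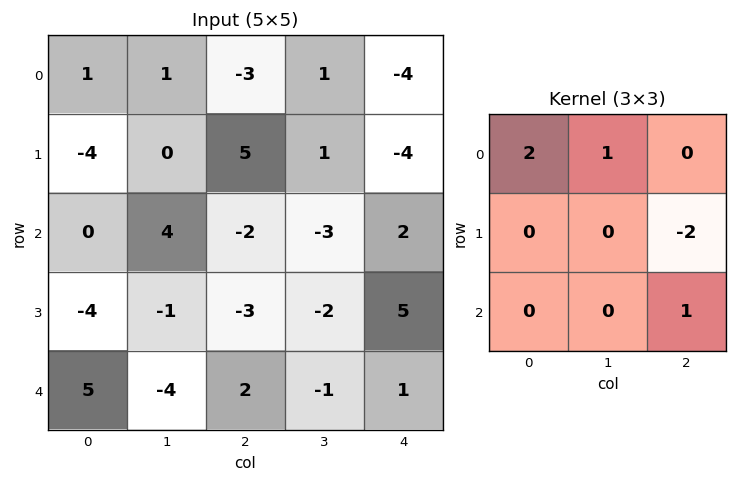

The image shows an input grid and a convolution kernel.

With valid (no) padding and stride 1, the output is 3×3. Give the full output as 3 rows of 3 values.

-9 -6 5
-7 9 12
12 9 -16

Output[0,0]: The receptive field on the input at this output position is [1 1 -3 / -4 0 5 / 0 4 -2]. Elementwise product with the kernel and sum: 1·2 + 1·1 + 5·-2 + -2·1.
Output[0,1]: The receptive field on the input at this output position is [1 -3 1 / 0 5 1 / 4 -2 -3]. Elementwise product with the kernel and sum: 1·2 + -3·1 + 1·-2 + -3·1.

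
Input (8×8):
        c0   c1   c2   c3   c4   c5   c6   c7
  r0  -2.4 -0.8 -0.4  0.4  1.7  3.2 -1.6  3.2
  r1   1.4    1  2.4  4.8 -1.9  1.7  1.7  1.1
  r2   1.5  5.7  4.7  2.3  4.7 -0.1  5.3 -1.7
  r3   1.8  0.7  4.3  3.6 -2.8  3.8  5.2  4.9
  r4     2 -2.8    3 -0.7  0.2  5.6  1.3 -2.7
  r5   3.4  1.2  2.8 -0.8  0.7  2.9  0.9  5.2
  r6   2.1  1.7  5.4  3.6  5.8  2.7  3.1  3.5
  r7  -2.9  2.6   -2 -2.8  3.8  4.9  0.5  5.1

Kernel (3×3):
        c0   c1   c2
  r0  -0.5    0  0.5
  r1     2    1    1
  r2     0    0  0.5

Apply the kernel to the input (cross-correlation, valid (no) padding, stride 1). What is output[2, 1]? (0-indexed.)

7.25

The receptive field on the input at this output position is [5.7 4.7 2.3 / 0.7 4.3 3.6 / -2.8 3 -0.7]. Elementwise product with the kernel and sum: 5.7·-0.5 + 2.3·0.5 + 0.7·2 + 4.3·1 + 3.6·1 + -0.7·0.5.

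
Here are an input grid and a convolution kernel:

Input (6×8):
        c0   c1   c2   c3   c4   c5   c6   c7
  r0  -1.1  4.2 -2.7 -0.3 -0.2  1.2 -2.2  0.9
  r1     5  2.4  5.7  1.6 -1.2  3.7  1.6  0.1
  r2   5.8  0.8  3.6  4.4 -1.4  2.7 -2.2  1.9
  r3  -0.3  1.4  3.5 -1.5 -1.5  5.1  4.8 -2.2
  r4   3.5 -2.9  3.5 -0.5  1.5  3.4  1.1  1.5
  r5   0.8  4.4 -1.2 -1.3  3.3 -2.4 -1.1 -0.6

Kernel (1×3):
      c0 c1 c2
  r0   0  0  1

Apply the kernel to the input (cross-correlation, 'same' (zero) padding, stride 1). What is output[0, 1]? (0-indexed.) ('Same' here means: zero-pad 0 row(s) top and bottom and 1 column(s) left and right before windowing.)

The receptive field on the zero-padded input at this output position is [-1.1 4.2 -2.7]. Elementwise product with the kernel and sum: -2.7·1.

-2.7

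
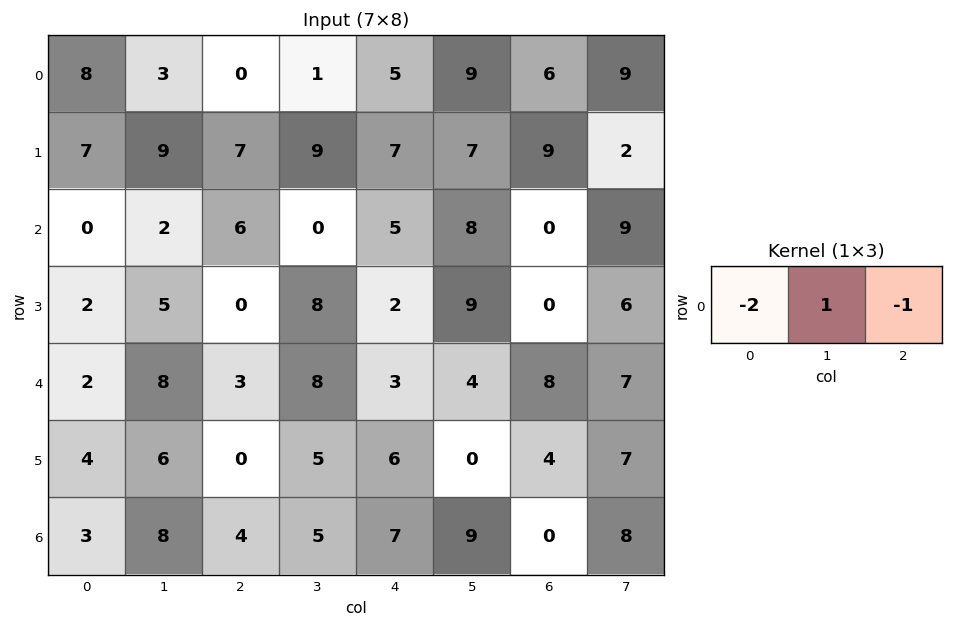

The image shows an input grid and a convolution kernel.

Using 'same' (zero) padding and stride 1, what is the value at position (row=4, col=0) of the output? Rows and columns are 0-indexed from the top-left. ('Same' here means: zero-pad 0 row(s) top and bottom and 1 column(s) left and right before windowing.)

The receptive field on the zero-padded input at this output position is [0 2 8]. Elementwise product with the kernel and sum: 0·-2 + 2·1 + 8·-1.

-6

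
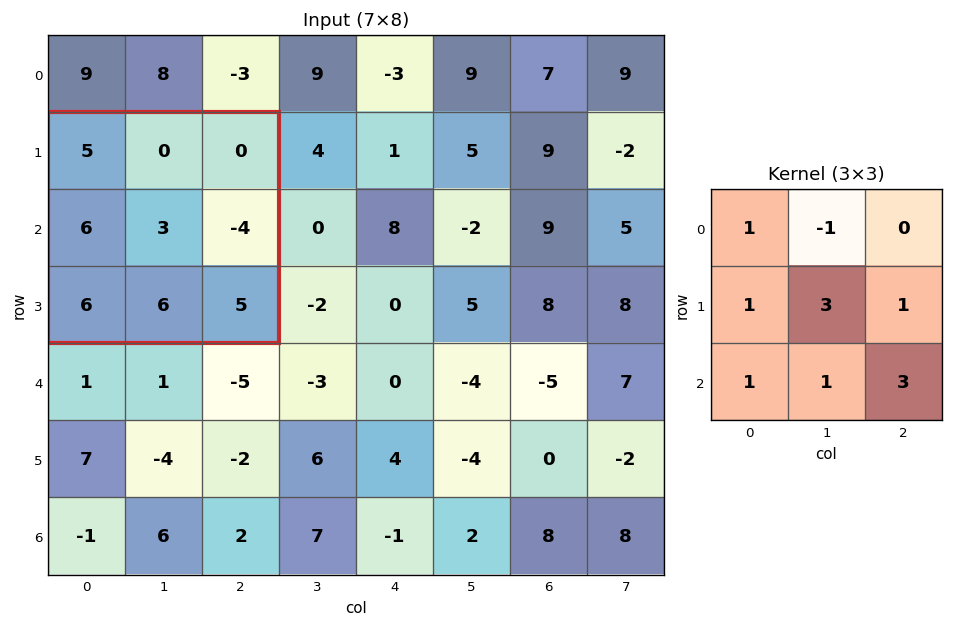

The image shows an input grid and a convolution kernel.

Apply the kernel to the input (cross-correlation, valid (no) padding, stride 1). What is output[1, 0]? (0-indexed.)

The receptive field on the input at this output position is [5 0 0 / 6 3 -4 / 6 6 5]. Elementwise product with the kernel and sum: 5·1 + 0·-1 + 6·1 + 3·3 + -4·1 + 6·1 + 6·1 + 5·3.

43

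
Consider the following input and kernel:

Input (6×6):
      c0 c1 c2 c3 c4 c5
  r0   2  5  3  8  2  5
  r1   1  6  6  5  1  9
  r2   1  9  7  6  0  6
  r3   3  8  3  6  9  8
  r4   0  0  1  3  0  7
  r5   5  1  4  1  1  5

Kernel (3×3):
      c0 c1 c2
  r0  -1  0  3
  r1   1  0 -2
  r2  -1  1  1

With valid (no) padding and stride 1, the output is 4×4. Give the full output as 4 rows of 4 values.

11 19 6 -6
12 7 16 27
18 9 -20 6
4 8 23 12

Output[0,0]: The receptive field on the input at this output position is [2 5 3 / 1 6 6 / 1 9 7]. Elementwise product with the kernel and sum: 2·-1 + 3·3 + 1·1 + 6·-2 + 1·-1 + 9·1 + 7·1.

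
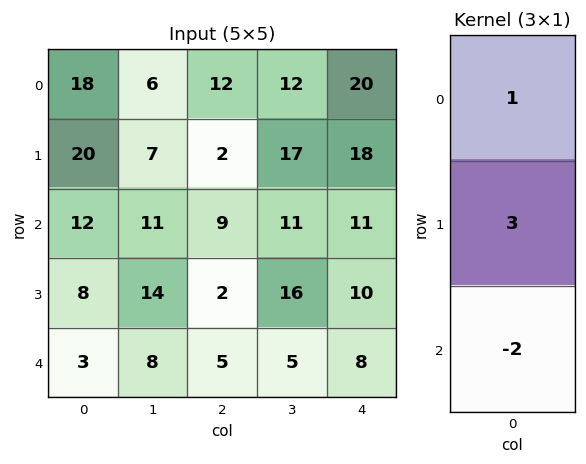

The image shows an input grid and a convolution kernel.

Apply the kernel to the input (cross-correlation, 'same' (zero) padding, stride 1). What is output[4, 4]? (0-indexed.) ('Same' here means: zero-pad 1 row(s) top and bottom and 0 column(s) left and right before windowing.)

34

The receptive field on the zero-padded input at this output position is [10 / 8 / 0]. Elementwise product with the kernel and sum: 10·1 + 8·3 + 0·-2.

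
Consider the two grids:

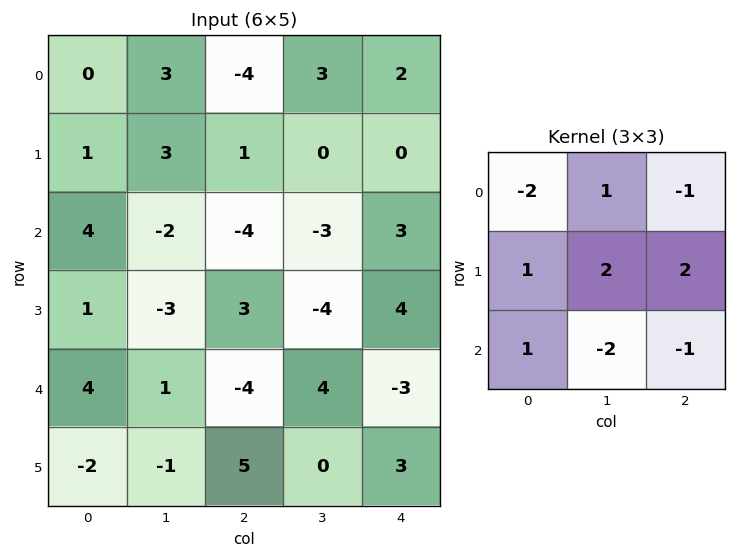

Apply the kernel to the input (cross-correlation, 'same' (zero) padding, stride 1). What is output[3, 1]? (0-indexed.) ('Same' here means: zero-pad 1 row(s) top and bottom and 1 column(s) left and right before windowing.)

1

The receptive field on the zero-padded input at this output position is [4 -2 -4 / 1 -3 3 / 4 1 -4]. Elementwise product with the kernel and sum: 4·-2 + -2·1 + -4·-1 + 1·1 + -3·2 + 3·2 + 4·1 + 1·-2 + -4·-1.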